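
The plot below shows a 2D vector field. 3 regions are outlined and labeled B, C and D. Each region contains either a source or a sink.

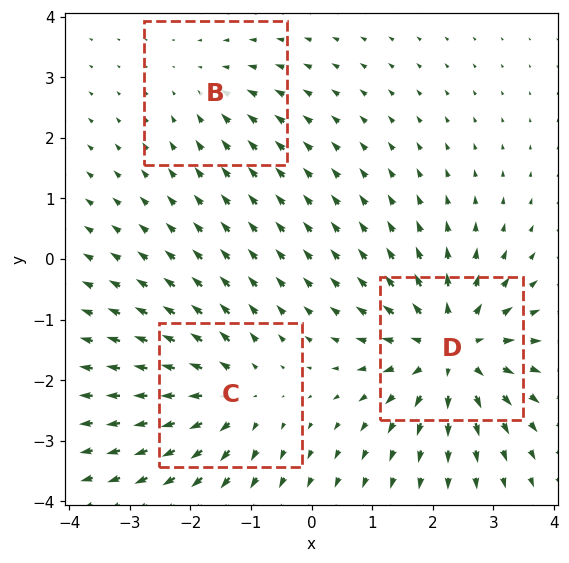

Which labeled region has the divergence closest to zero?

B

Divergence at each region's feature centre — B: about -2, C: about +4, D: about +5. Region B is closest to zero.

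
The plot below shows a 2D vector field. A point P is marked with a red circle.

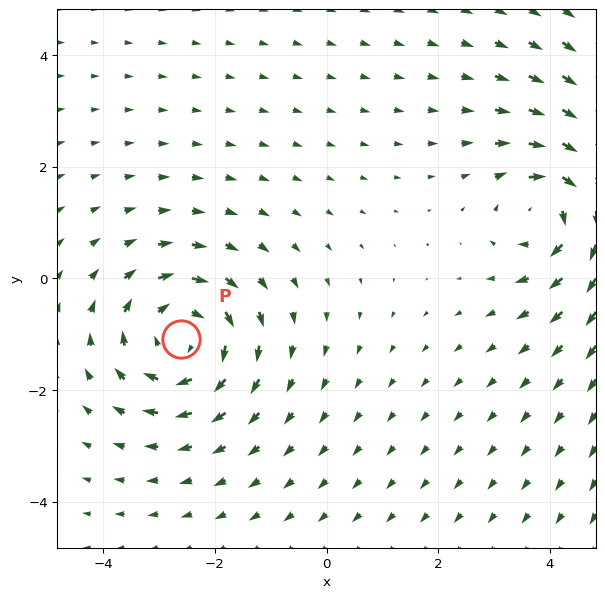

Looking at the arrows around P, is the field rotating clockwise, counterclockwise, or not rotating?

clockwise

Near P at (-2.6, -1.1) the arrows circulate clockwise. The curl (z-component) there is about -3; negative curl means clockwise rotation.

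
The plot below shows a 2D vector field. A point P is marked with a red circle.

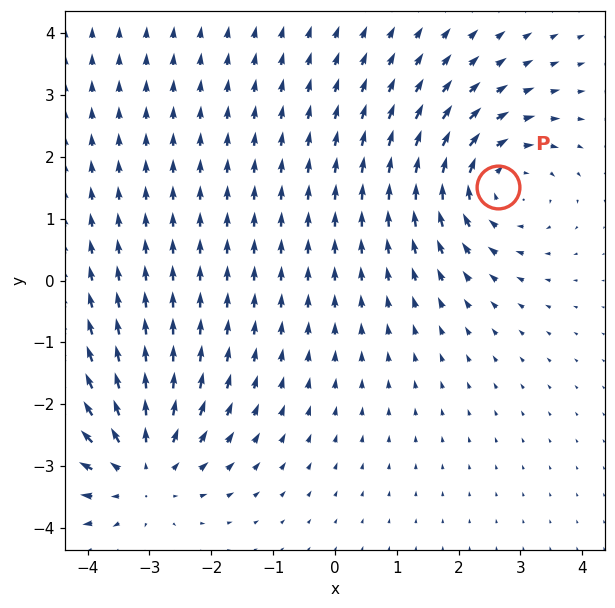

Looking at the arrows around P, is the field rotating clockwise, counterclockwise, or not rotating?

Near P at (2.6, 1.5) the arrows circulate clockwise. The curl (z-component) there is about -4; negative curl means clockwise rotation.

clockwise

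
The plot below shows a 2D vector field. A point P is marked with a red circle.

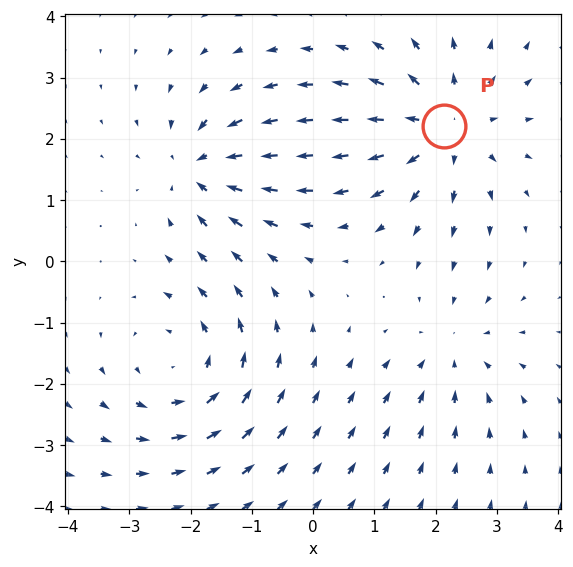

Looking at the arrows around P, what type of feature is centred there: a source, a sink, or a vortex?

source

At P (2.1, 2.2) the arrows spread outward. Divergence about +4, curl ≈0 — positive divergence with near-zero curl is a source.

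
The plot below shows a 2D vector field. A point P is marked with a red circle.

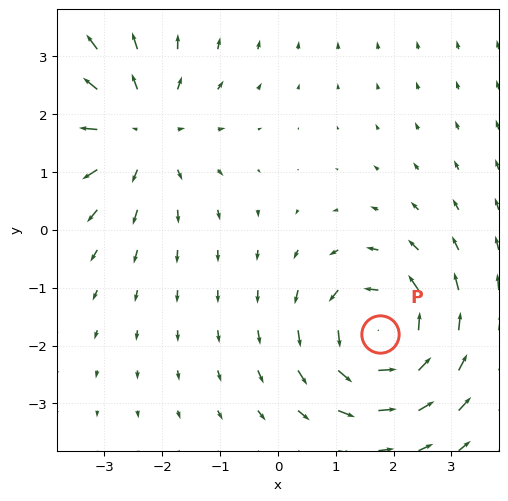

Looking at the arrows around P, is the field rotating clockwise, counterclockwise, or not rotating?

Near P at (1.8, -1.8) the arrows circulate counterclockwise. The curl (z-component) there is about +5; positive curl means counterclockwise rotation.

counterclockwise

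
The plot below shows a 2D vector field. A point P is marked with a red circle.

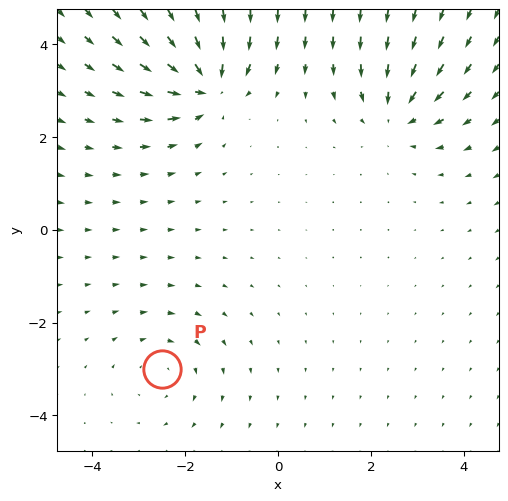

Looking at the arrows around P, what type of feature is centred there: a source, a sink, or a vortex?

At P (-2.5, -3.0) the arrows circulate clockwise. Divergence ≈0, curl about -2 — near-zero divergence with nonzero curl is a vortex.

vortex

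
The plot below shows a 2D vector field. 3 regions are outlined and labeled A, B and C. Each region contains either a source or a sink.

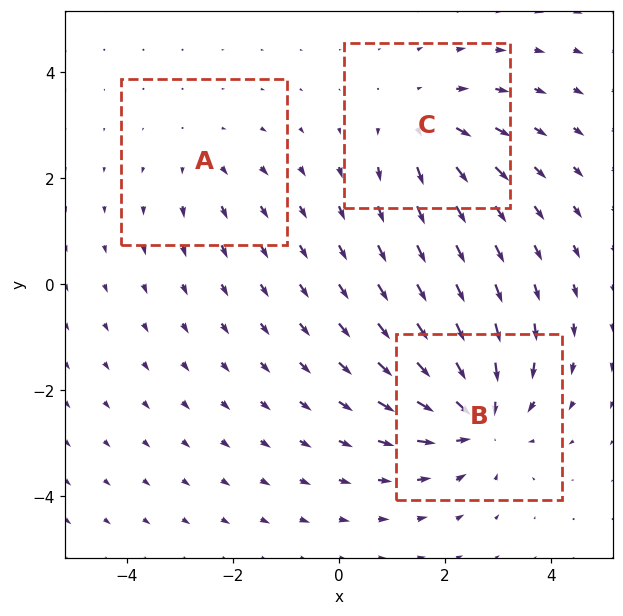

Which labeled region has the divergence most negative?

Divergence at each region's feature centre — A: about +2, B: about -5, C: about +3. Region B is most negative.

B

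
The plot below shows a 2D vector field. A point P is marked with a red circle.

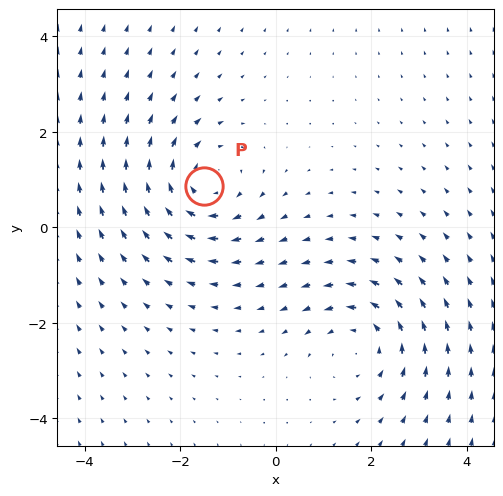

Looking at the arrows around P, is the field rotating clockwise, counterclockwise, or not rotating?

clockwise

Near P at (-1.5, 0.9) the arrows circulate clockwise. The curl (z-component) there is about -4; negative curl means clockwise rotation.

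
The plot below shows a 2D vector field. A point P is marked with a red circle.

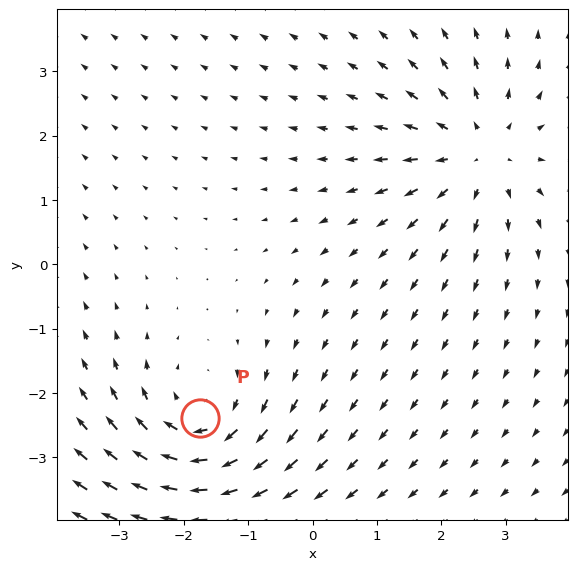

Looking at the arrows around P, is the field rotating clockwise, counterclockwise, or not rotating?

clockwise

Near P at (-1.7, -2.4) the arrows circulate clockwise. The curl (z-component) there is about -3; negative curl means clockwise rotation.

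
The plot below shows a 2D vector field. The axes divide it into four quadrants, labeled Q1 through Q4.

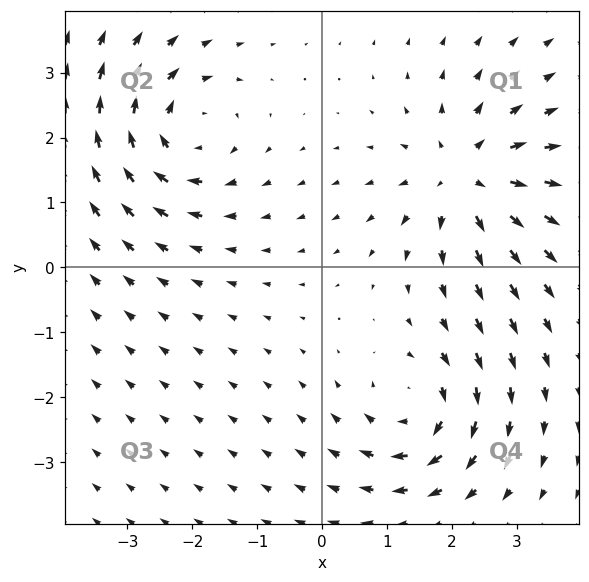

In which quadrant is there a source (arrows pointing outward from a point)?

The source sits at approximately (2.2, 1.4), which lies in quadrant Q1. The divergence there is about +6, positive as expected for a source.

Q1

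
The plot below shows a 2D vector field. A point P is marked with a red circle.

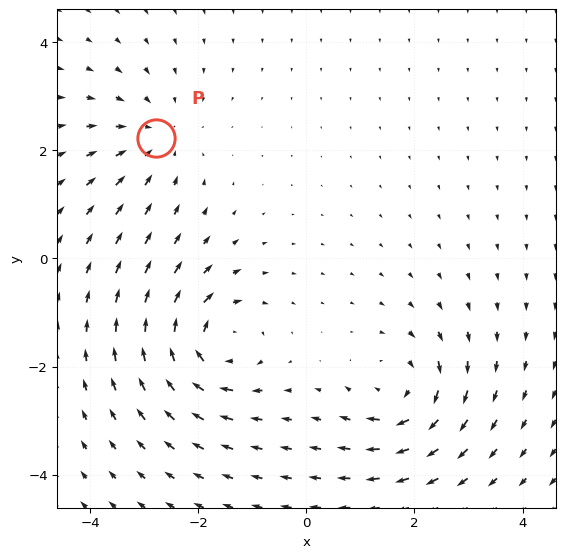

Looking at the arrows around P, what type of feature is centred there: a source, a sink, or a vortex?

sink

At P (-2.8, 2.2) the arrows converge inward. Divergence about -3, curl ≈0 — negative divergence with near-zero curl is a sink.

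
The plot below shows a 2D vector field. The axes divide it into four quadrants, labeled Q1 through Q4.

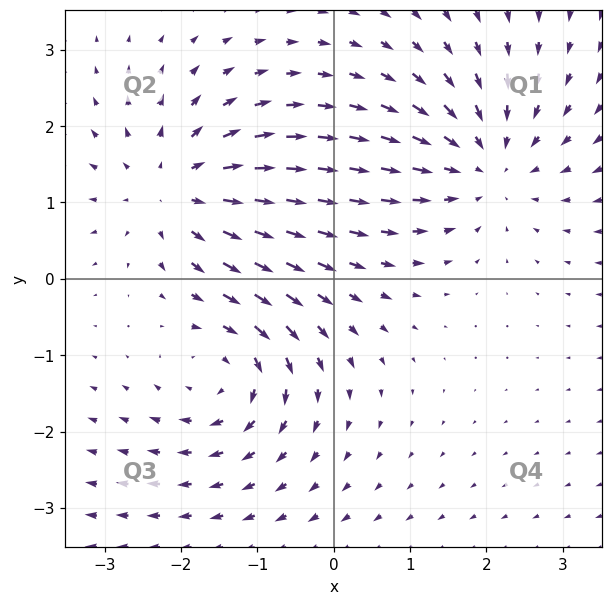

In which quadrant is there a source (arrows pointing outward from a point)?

The source sits at approximately (-2.1, 1.2), which lies in quadrant Q2. The divergence there is about +5, positive as expected for a source.

Q2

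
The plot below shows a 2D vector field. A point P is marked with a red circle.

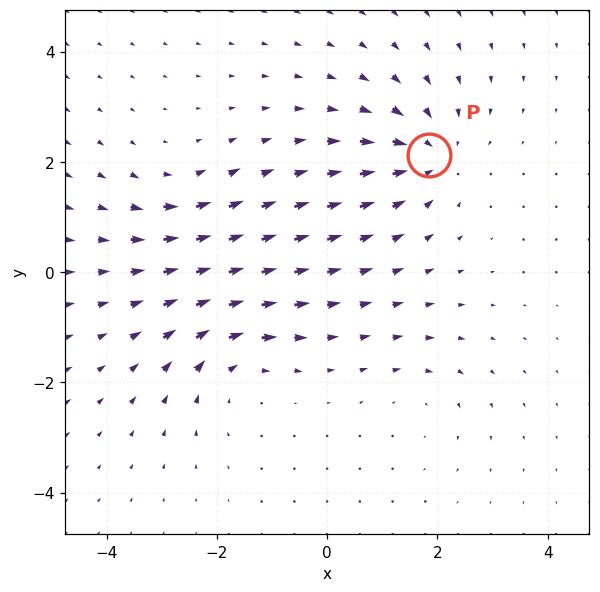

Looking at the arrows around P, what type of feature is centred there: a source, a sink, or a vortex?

At P (1.8, 2.1) the arrows converge inward. Divergence about -5, curl ≈0 — negative divergence with near-zero curl is a sink.

sink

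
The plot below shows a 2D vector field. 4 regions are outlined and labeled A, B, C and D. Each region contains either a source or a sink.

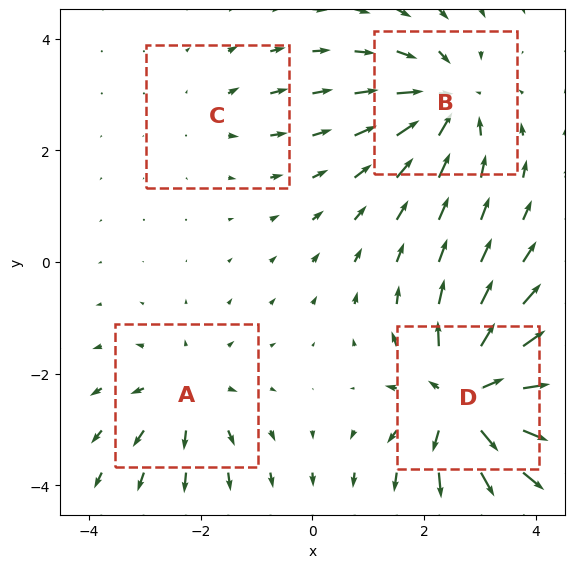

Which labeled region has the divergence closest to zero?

Divergence at each region's feature centre — A: about +4, B: about -5, C: about +2, D: about +8. Region C is closest to zero.

C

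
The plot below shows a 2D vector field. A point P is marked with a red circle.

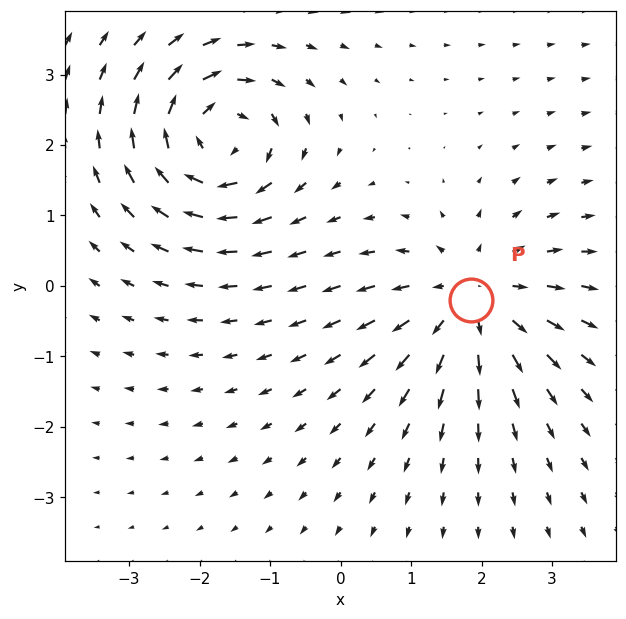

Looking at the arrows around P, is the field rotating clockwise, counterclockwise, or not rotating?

not rotating

Near P at (1.9, -0.2) the arrows show no circulation. The curl there is ≈0.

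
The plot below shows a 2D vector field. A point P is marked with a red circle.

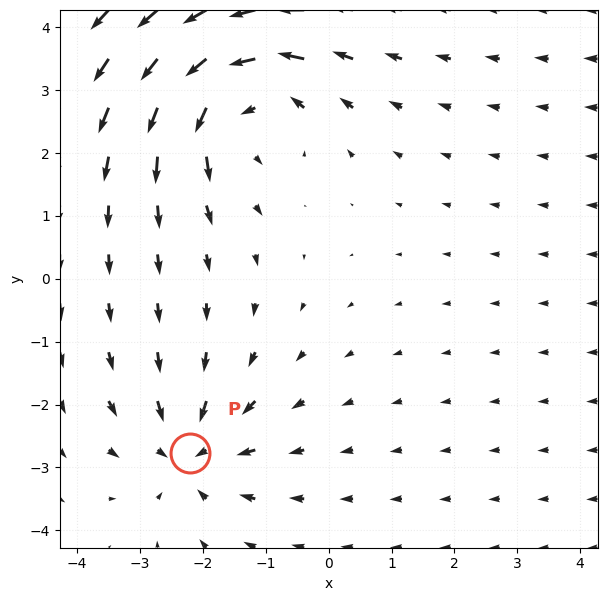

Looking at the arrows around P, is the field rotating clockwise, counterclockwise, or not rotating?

not rotating

Near P at (-2.2, -2.8) the arrows show no circulation. The curl there is ≈0.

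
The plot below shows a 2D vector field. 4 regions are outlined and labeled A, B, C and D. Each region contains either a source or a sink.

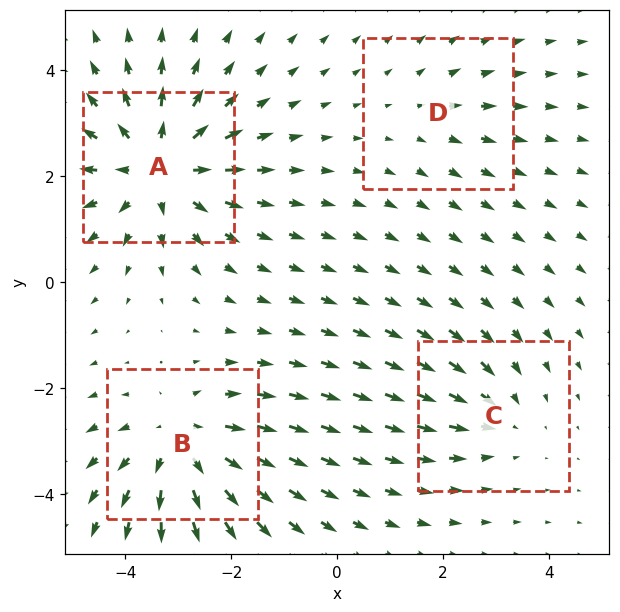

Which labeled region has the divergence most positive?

A

Divergence at each region's feature centre — A: about +6, B: about +5, C: about -3, D: about +2. Region A is most positive.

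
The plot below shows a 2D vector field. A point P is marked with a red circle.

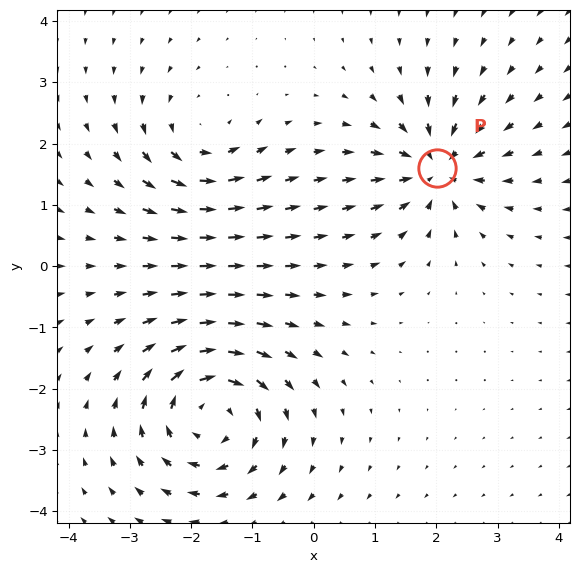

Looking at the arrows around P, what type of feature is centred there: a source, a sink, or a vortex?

sink

At P (2.0, 1.6) the arrows converge inward. Divergence about -5, curl ≈0 — negative divergence with near-zero curl is a sink.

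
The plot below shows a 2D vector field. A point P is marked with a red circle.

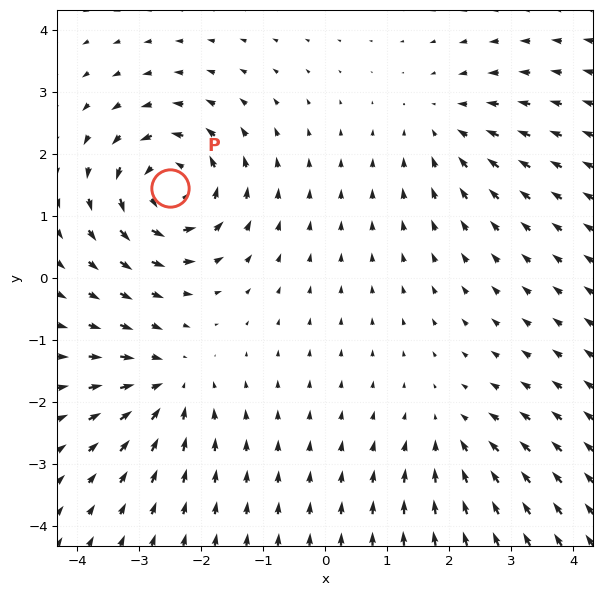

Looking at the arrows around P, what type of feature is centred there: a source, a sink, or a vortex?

At P (-2.5, 1.4) the arrows circulate counterclockwise. Divergence ≈0, curl about +6 — near-zero divergence with nonzero curl is a vortex.

vortex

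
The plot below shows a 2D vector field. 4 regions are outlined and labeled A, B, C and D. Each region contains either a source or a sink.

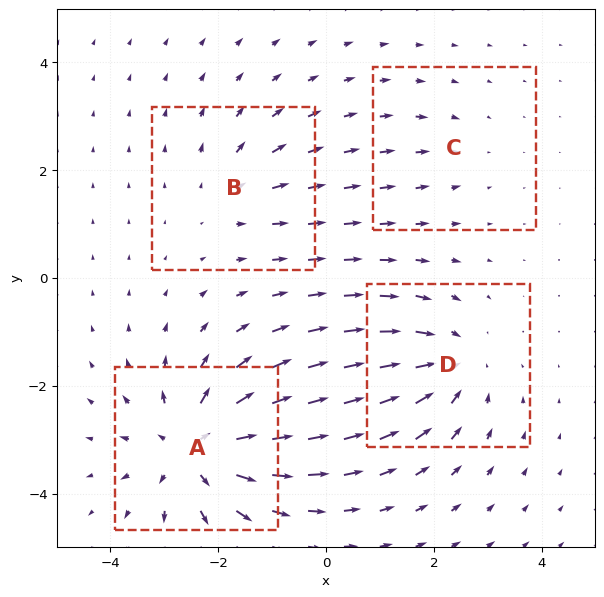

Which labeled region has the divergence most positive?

Divergence at each region's feature centre — A: about +7, B: about +3, C: about -2, D: about -5. Region A is most positive.

A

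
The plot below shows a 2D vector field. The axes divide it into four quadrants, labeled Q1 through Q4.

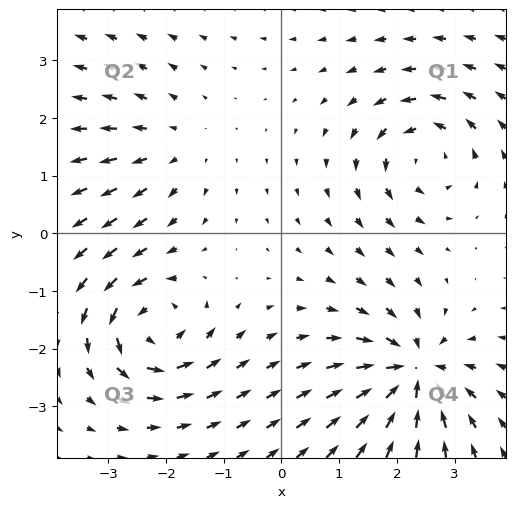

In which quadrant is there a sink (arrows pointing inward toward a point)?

Q4

The sink sits at approximately (2.3, -2.4), which lies in quadrant Q4. The divergence there is about -7, negative as expected for a sink.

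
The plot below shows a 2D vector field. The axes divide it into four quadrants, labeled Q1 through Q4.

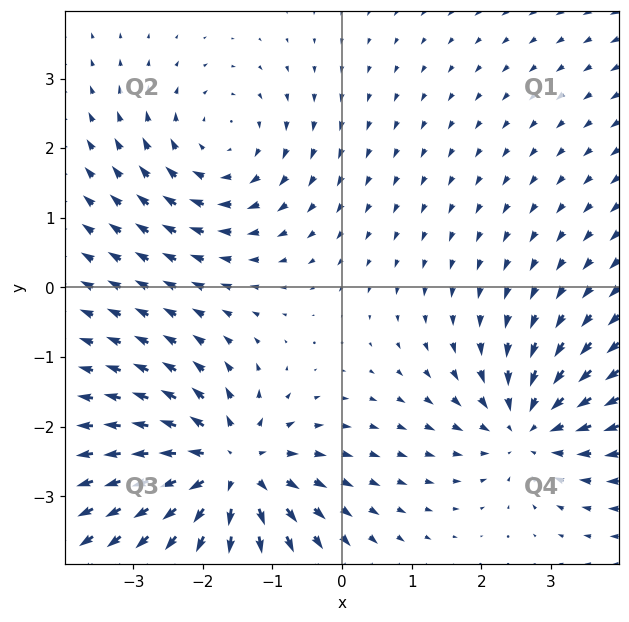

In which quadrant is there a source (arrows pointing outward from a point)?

The source sits at approximately (-1.6, -2.6), which lies in quadrant Q3. The divergence there is about +4, positive as expected for a source.

Q3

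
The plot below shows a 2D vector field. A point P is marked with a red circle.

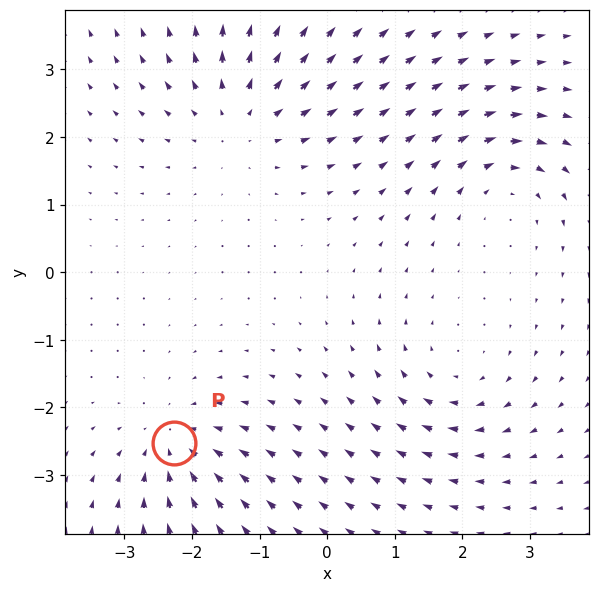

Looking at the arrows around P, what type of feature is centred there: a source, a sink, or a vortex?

sink

At P (-2.3, -2.5) the arrows converge inward. Divergence about -4, curl ≈0 — negative divergence with near-zero curl is a sink.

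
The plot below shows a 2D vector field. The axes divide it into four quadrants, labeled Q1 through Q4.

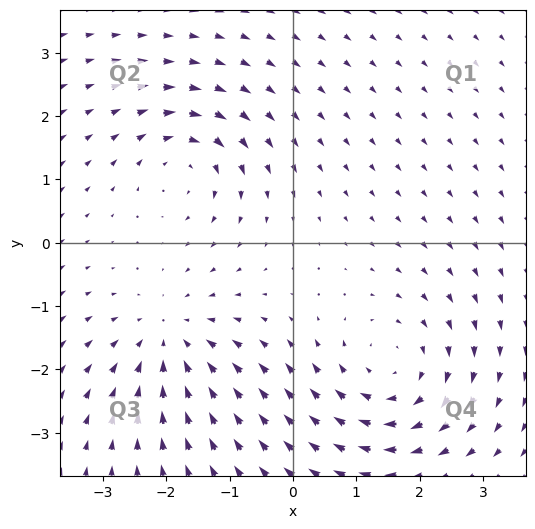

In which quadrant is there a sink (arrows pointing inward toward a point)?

The sink sits at approximately (-1.9, -1.5), which lies in quadrant Q3. The divergence there is about -4, negative as expected for a sink.

Q3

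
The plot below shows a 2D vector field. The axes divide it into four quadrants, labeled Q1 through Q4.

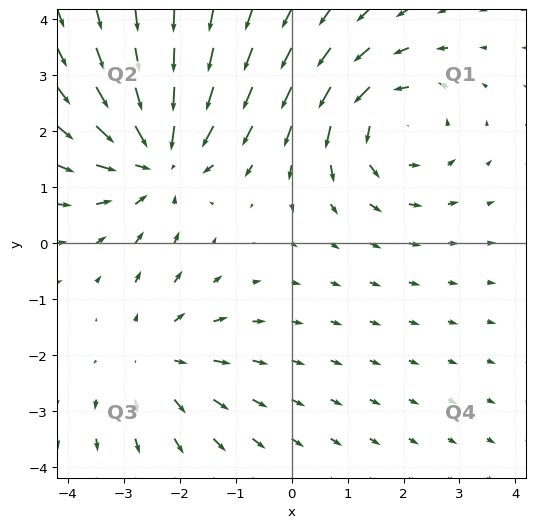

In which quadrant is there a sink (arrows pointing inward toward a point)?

Q2

The sink sits at approximately (-2.4, 1.5), which lies in quadrant Q2. The divergence there is about -3, negative as expected for a sink.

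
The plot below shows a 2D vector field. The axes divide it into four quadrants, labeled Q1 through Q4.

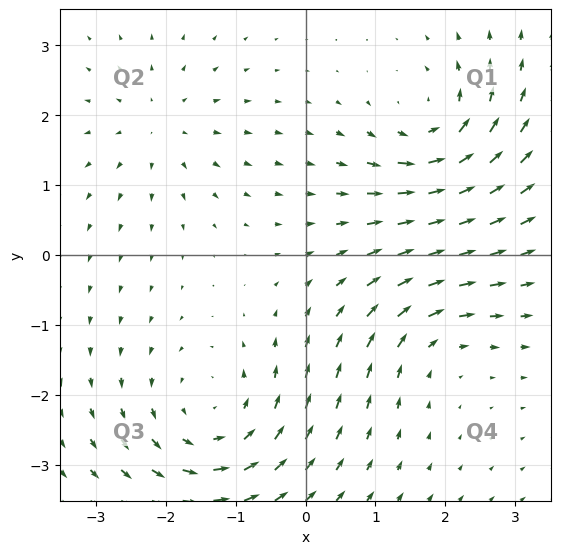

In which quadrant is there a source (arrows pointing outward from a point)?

Q2

The source sits at approximately (-2.1, 1.8), which lies in quadrant Q2. The divergence there is about +3, positive as expected for a source.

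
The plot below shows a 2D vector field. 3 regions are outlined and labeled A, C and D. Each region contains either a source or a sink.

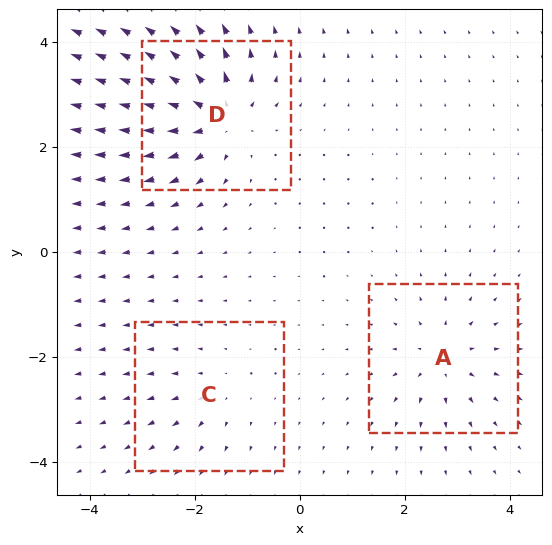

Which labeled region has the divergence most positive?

D

Divergence at each region's feature centre — A: about +4, C: about +2, D: about +6. Region D is most positive.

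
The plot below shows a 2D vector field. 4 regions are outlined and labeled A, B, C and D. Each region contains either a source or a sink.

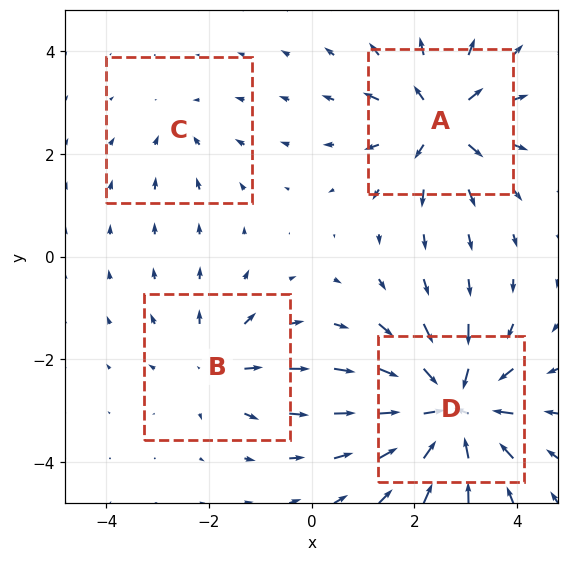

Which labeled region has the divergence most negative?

Divergence at each region's feature centre — A: about +6, B: about +4, C: about -2, D: about -8. Region D is most negative.

D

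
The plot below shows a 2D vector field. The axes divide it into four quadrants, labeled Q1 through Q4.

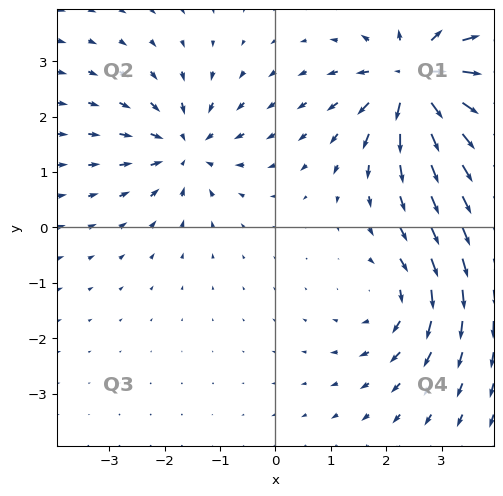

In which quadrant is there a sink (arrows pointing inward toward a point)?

Q2

The sink sits at approximately (-1.6, 1.4), which lies in quadrant Q2. The divergence there is about -4, negative as expected for a sink.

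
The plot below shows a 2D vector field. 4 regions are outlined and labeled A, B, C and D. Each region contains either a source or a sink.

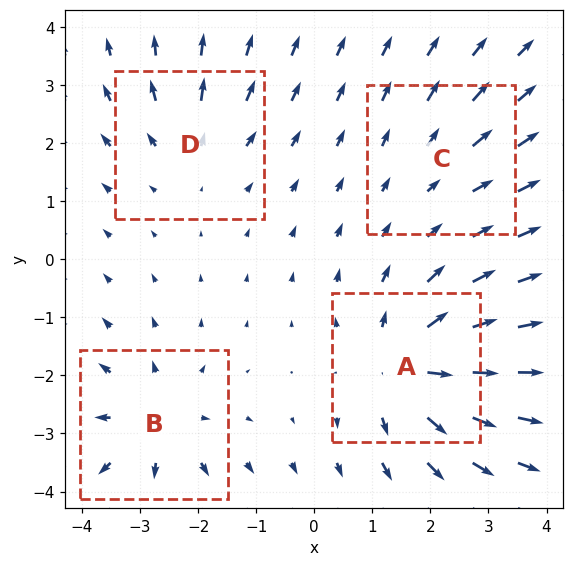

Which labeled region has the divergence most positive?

A

Divergence at each region's feature centre — A: about +6, B: about +5, C: about +2, D: about +3. Region A is most positive.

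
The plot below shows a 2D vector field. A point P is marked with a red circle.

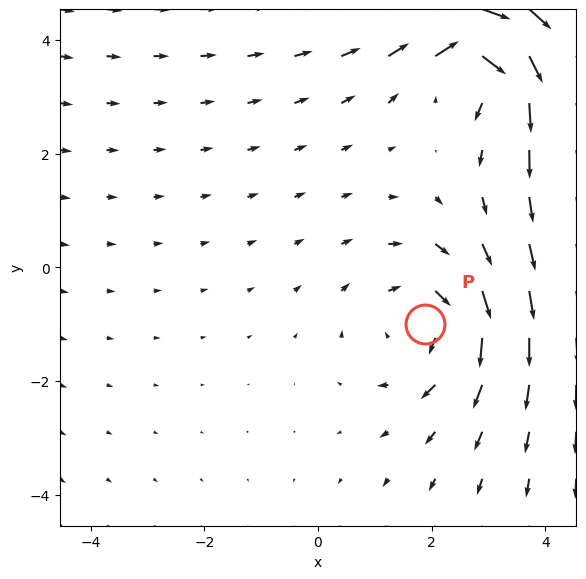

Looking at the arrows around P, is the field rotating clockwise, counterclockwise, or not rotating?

Near P at (1.9, -1.0) the arrows circulate clockwise. The curl (z-component) there is about -3; negative curl means clockwise rotation.

clockwise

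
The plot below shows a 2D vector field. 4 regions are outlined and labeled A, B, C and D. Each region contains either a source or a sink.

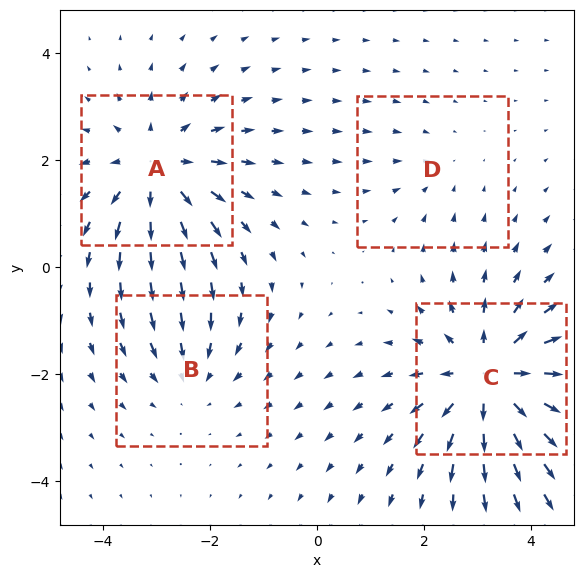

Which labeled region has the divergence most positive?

Divergence at each region's feature centre — A: about +5, B: about -3, C: about +6, D: about -2. Region C is most positive.

C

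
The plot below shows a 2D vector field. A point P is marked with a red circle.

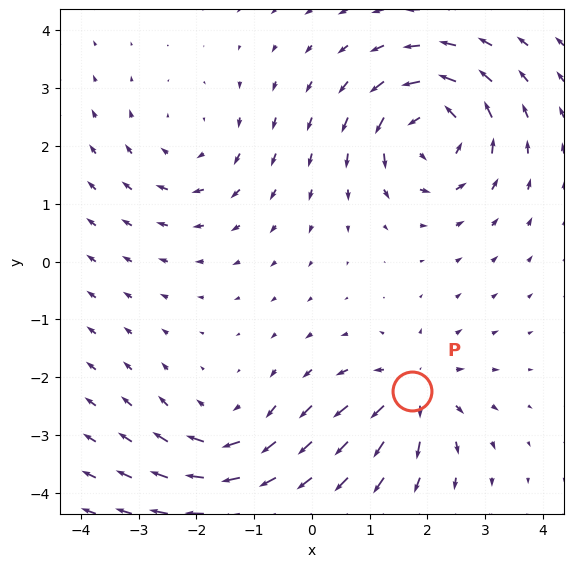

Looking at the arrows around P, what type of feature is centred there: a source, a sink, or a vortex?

At P (1.7, -2.2) the arrows spread outward. Divergence about +4, curl ≈0 — positive divergence with near-zero curl is a source.

source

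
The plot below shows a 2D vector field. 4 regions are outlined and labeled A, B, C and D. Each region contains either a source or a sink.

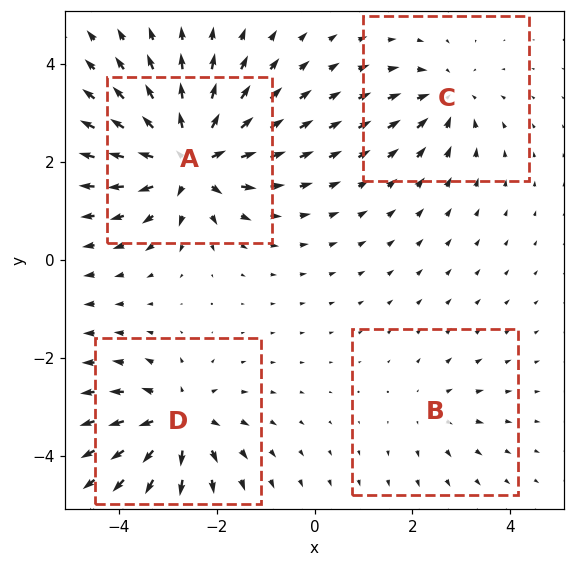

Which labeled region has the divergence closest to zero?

B

Divergence at each region's feature centre — A: about +8, B: about +2, C: about -4, D: about +6. Region B is closest to zero.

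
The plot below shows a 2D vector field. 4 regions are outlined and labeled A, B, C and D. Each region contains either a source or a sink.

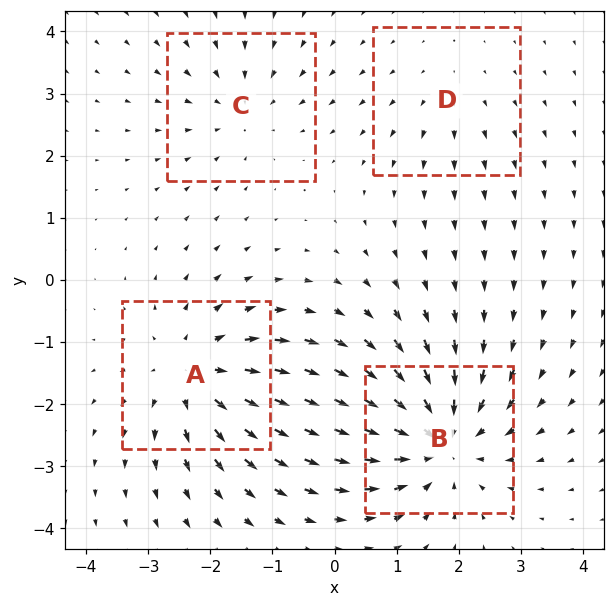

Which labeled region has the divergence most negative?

Divergence at each region's feature centre — A: about +5, B: about -6, C: about -3, D: about +2. Region B is most negative.

B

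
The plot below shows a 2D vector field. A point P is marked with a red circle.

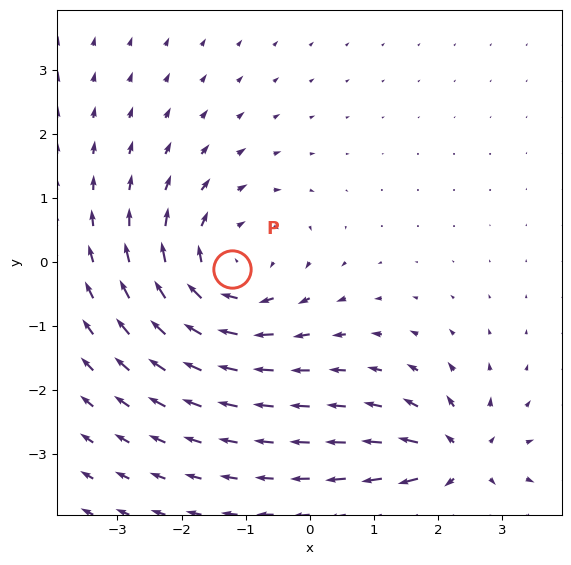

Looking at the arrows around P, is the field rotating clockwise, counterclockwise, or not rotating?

Near P at (-1.2, -0.1) the arrows circulate clockwise. The curl (z-component) there is about -4; negative curl means clockwise rotation.

clockwise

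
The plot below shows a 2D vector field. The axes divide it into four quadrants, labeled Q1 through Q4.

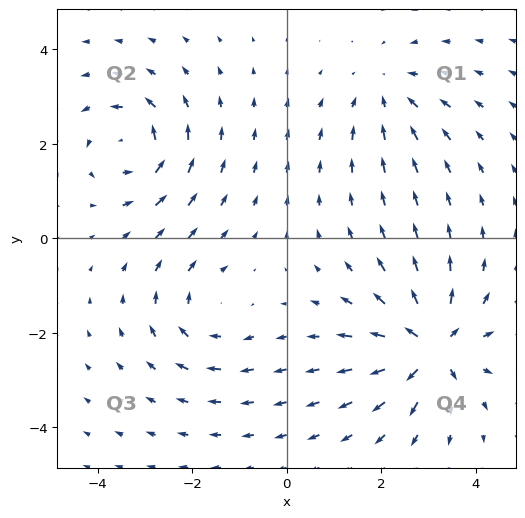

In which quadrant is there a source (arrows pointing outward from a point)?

The source sits at approximately (3.1, -2.3), which lies in quadrant Q4. The divergence there is about +7, positive as expected for a source.

Q4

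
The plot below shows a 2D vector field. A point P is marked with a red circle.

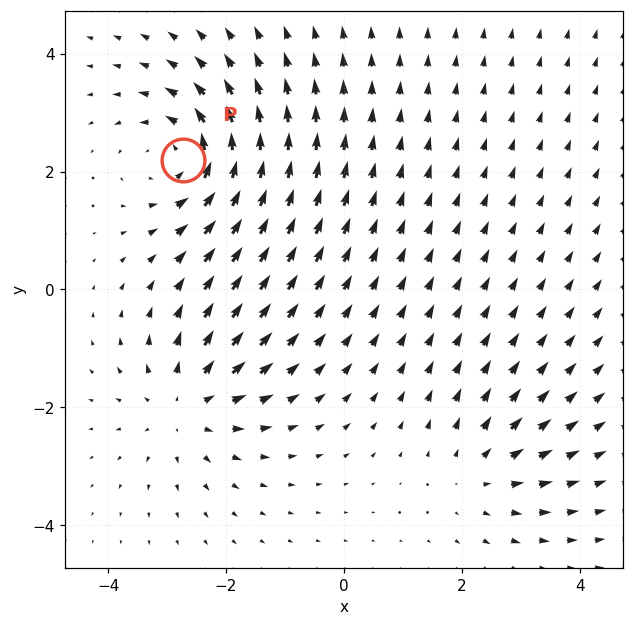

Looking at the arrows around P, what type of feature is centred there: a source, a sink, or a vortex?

At P (-2.7, 2.2) the arrows circulate counterclockwise. Divergence ≈0, curl about +5 — near-zero divergence with nonzero curl is a vortex.

vortex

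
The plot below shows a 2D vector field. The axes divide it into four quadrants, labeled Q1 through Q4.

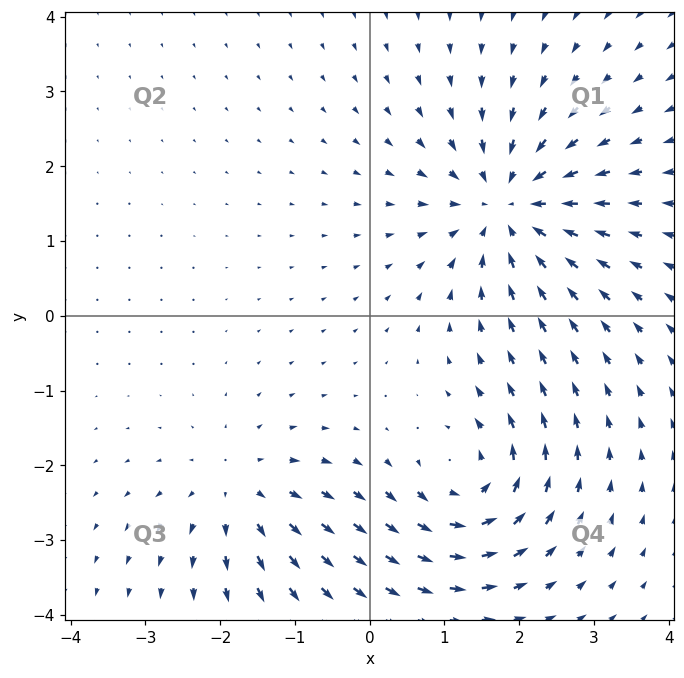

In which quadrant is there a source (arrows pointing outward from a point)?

Q3

The source sits at approximately (-1.7, -2.4), which lies in quadrant Q3. The divergence there is about +3, positive as expected for a source.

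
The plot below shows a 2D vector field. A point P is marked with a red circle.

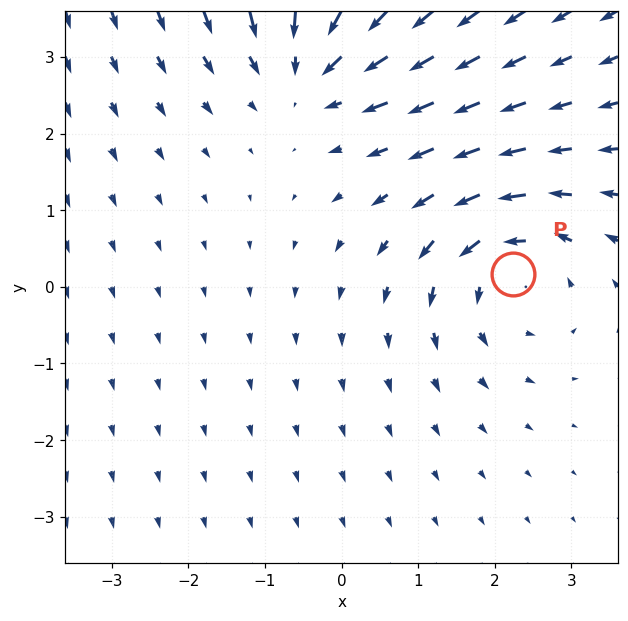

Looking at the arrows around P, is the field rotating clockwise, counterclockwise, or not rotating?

Near P at (2.2, 0.2) the arrows circulate counterclockwise. The curl (z-component) there is about +4; positive curl means counterclockwise rotation.

counterclockwise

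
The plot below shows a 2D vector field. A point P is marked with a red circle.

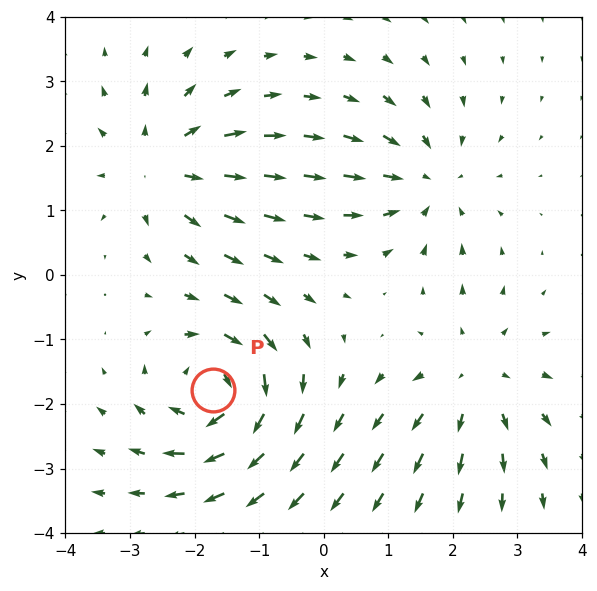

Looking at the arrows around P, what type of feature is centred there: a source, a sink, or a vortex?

vortex

At P (-1.7, -1.8) the arrows circulate clockwise. Divergence ≈0, curl about -5 — near-zero divergence with nonzero curl is a vortex.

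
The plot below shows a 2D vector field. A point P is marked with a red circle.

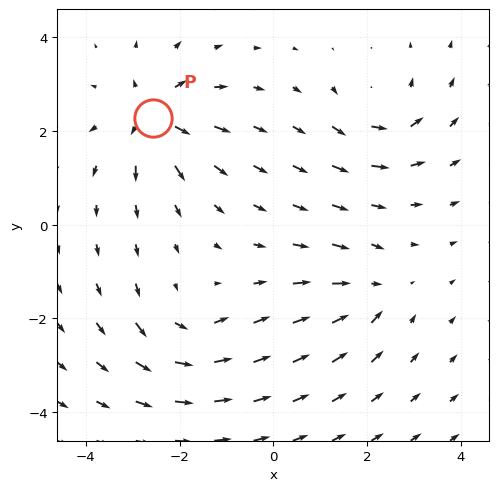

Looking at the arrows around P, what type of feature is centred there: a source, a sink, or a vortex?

source

At P (-2.6, 2.3) the arrows spread outward. Divergence about +6, curl ≈0 — positive divergence with near-zero curl is a source.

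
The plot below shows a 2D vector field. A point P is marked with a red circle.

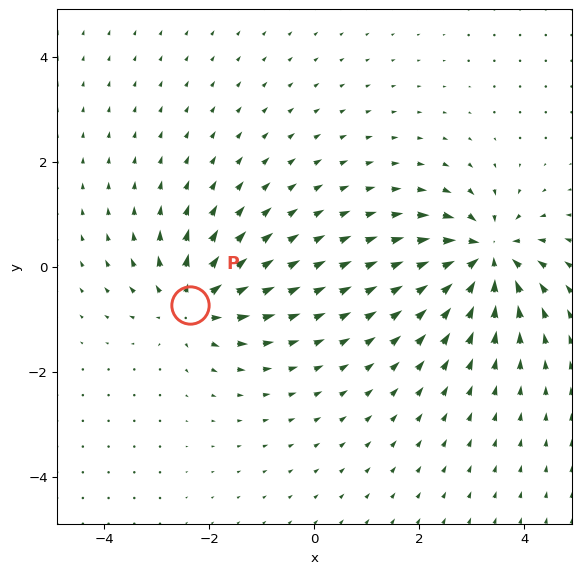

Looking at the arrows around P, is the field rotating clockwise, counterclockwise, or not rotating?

Near P at (-2.4, -0.7) the arrows show no circulation. The curl there is ≈0.

not rotating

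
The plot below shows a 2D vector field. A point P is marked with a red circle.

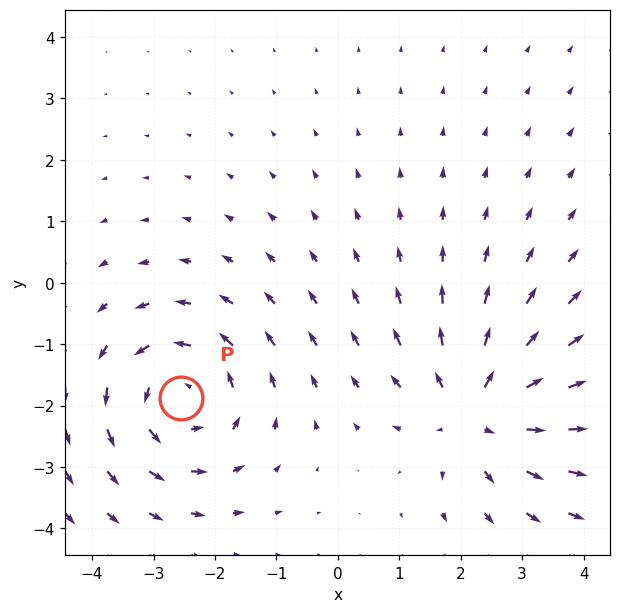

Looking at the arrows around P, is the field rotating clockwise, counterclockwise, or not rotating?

counterclockwise

Near P at (-2.6, -1.9) the arrows circulate counterclockwise. The curl (z-component) there is about +5; positive curl means counterclockwise rotation.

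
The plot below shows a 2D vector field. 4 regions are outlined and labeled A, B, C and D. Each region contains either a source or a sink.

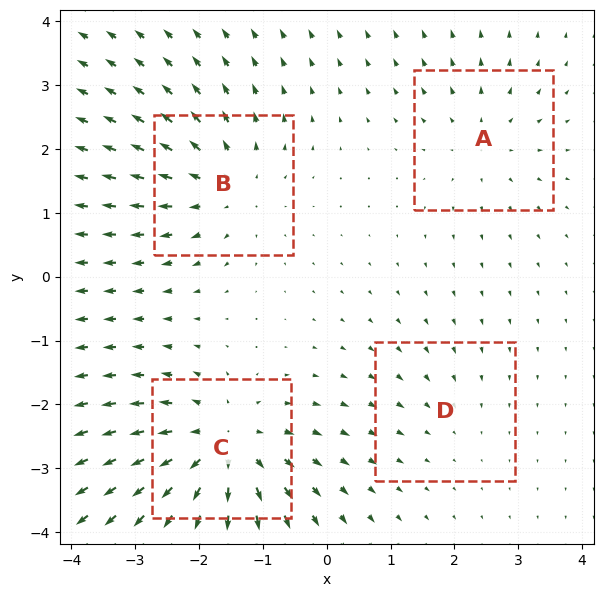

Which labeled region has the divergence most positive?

C

Divergence at each region's feature centre — A: about +3, B: about +5, C: about +7, D: about -2. Region C is most positive.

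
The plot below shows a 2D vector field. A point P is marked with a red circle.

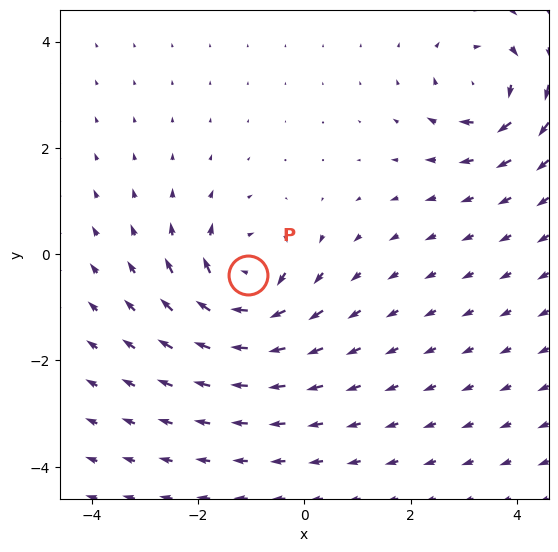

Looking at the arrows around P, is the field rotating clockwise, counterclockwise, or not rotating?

Near P at (-1.0, -0.4) the arrows circulate clockwise. The curl (z-component) there is about -6; negative curl means clockwise rotation.

clockwise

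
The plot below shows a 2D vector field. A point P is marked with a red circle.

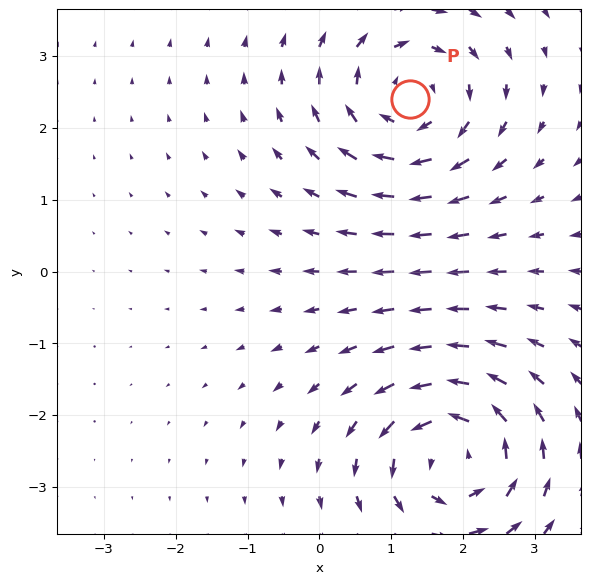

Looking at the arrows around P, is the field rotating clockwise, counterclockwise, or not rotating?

clockwise

Near P at (1.3, 2.4) the arrows circulate clockwise. The curl (z-component) there is about -4; negative curl means clockwise rotation.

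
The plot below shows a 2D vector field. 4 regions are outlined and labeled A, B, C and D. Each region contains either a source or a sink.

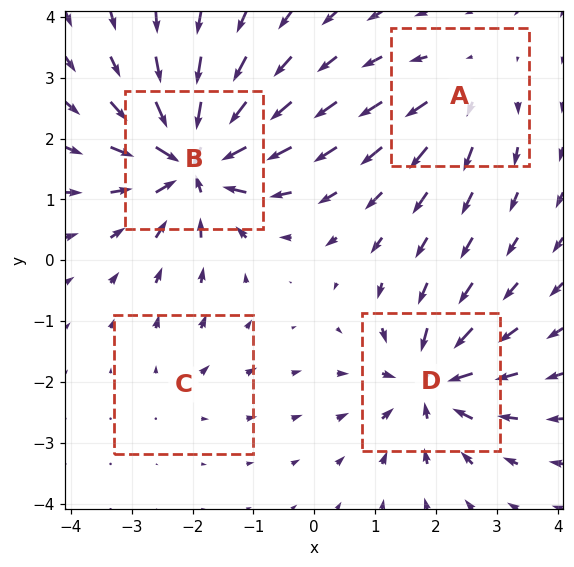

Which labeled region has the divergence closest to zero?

Divergence at each region's feature centre — A: about +4, B: about -9, C: about +2, D: about -6. Region C is closest to zero.

C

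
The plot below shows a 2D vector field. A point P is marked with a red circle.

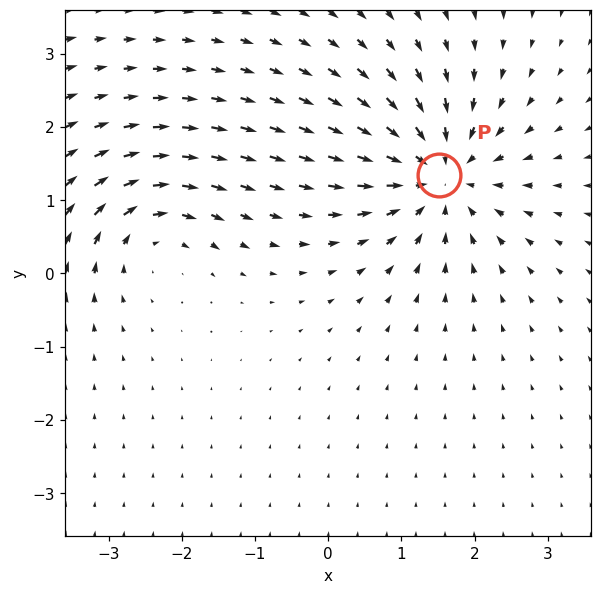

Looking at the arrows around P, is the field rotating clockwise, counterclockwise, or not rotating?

not rotating

Near P at (1.5, 1.3) the arrows show no circulation. The curl there is ≈0.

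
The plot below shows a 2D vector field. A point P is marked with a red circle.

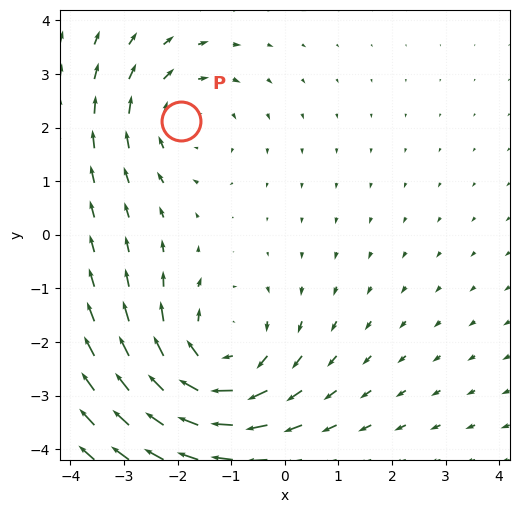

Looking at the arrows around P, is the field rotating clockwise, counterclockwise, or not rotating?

Near P at (-1.9, 2.1) the arrows circulate clockwise. The curl (z-component) there is about -2; negative curl means clockwise rotation.

clockwise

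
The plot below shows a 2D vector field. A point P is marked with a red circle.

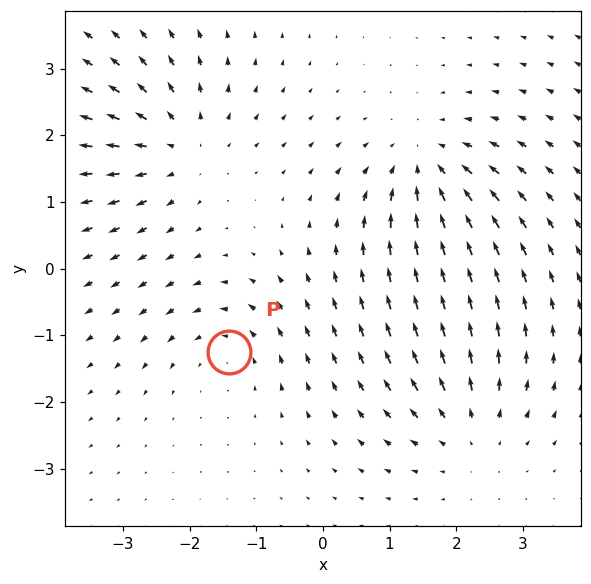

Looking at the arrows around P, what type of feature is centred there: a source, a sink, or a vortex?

At P (-1.4, -1.2) the arrows circulate counterclockwise. Divergence ≈0, curl about +3 — near-zero divergence with nonzero curl is a vortex.

vortex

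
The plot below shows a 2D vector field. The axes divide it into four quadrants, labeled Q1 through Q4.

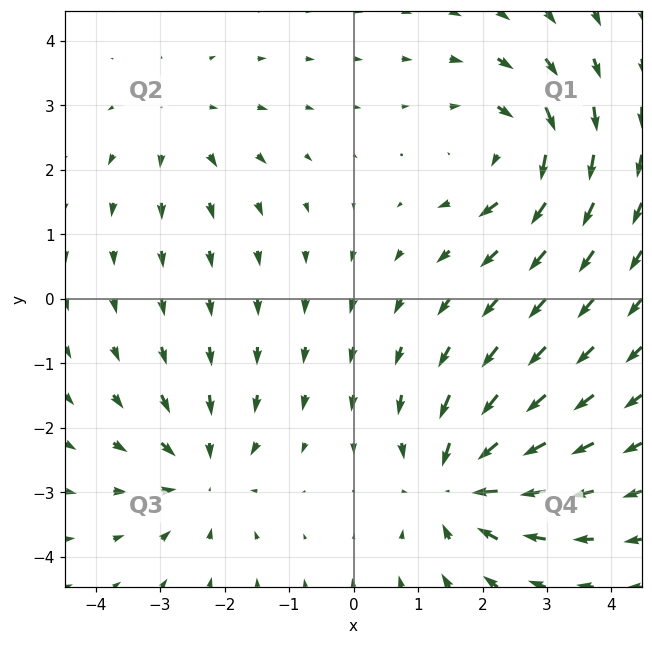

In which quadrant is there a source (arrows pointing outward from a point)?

Q2

The source sits at approximately (-2.7, 2.7), which lies in quadrant Q2. The divergence there is about +2, positive as expected for a source.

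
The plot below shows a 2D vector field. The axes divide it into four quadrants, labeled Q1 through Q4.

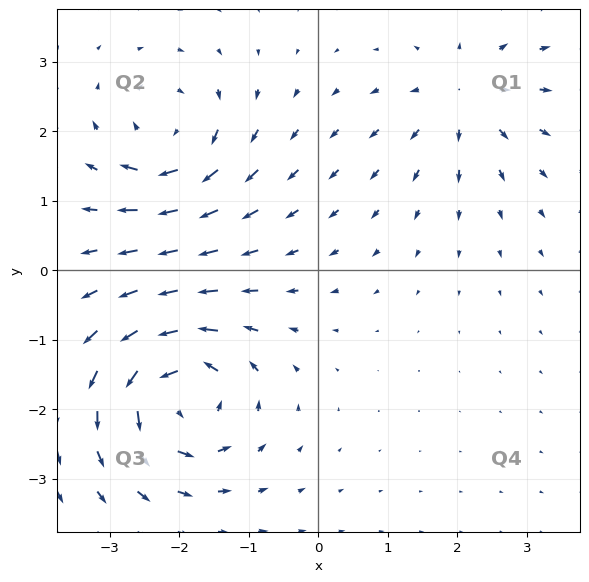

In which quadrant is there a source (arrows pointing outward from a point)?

Q1

The source sits at approximately (2.1, 2.5), which lies in quadrant Q1. The divergence there is about +4, positive as expected for a source.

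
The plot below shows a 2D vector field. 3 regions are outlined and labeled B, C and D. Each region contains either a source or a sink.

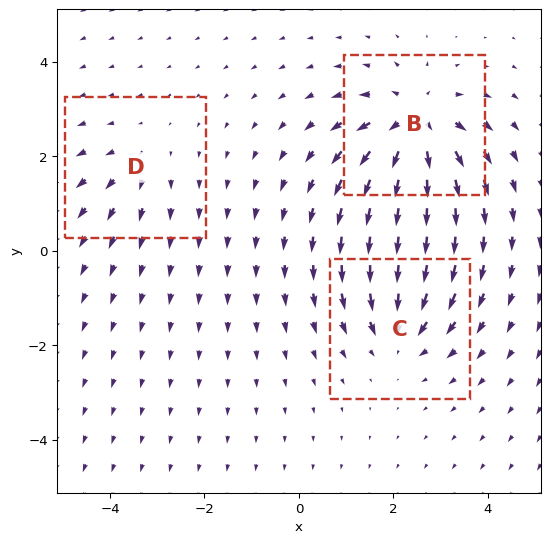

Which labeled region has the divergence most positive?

B

Divergence at each region's feature centre — B: about +5, C: about -3, D: about +2. Region B is most positive.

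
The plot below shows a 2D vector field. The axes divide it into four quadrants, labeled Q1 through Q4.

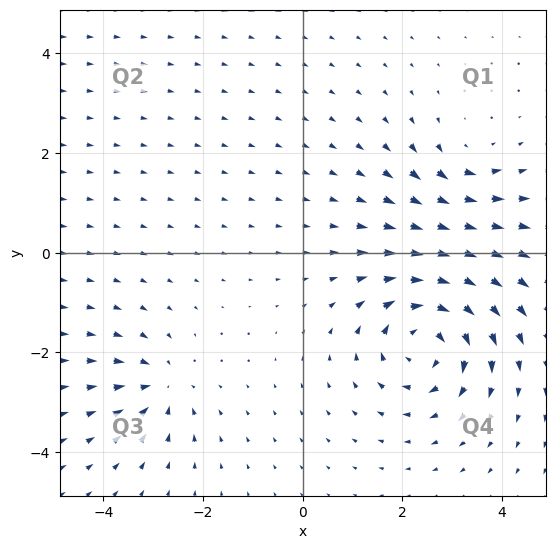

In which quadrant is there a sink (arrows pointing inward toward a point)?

The sink sits at approximately (-2.8, -2.7), which lies in quadrant Q3. The divergence there is about -4, negative as expected for a sink.

Q3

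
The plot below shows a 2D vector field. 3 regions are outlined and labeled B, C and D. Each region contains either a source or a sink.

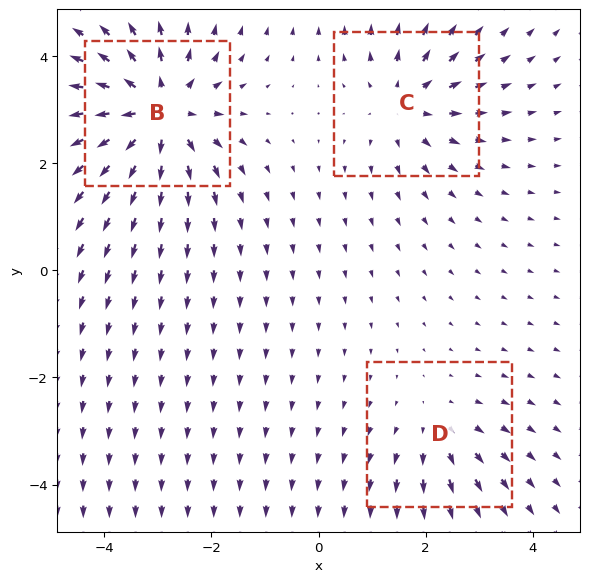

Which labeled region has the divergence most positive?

B

Divergence at each region's feature centre — B: about +5, C: about +3, D: about +2. Region B is most positive.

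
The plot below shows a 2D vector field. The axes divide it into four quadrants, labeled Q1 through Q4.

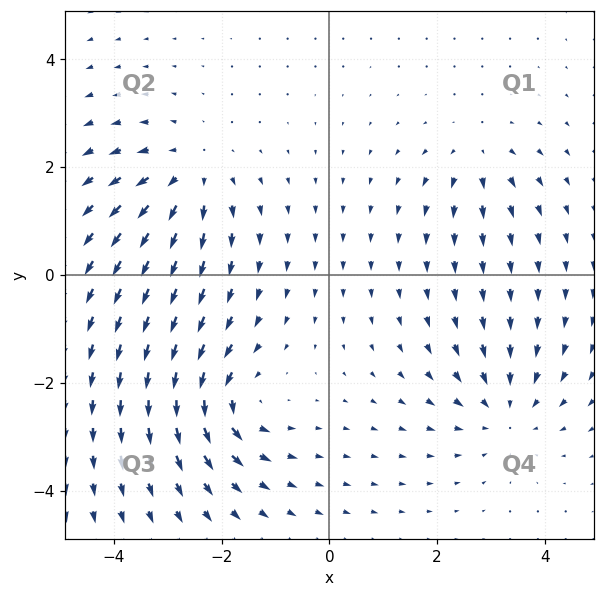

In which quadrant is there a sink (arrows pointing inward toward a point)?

The sink sits at approximately (3.3, -2.5), which lies in quadrant Q4. The divergence there is about -4, negative as expected for a sink.

Q4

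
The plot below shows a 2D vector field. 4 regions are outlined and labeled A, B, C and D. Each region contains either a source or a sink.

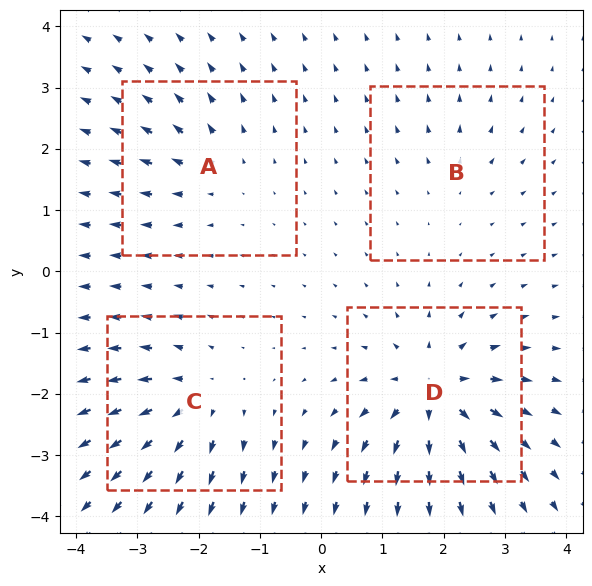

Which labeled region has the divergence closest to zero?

B

Divergence at each region's feature centre — A: about +4, B: about +2, C: about +6, D: about +8. Region B is closest to zero.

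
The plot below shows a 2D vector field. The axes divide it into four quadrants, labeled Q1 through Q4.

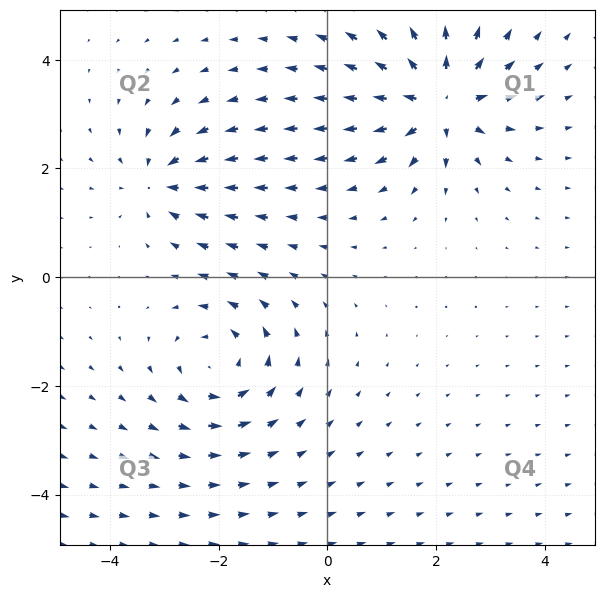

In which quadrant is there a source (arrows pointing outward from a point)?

The source sits at approximately (2.1, 3.3), which lies in quadrant Q1. The divergence there is about +7, positive as expected for a source.

Q1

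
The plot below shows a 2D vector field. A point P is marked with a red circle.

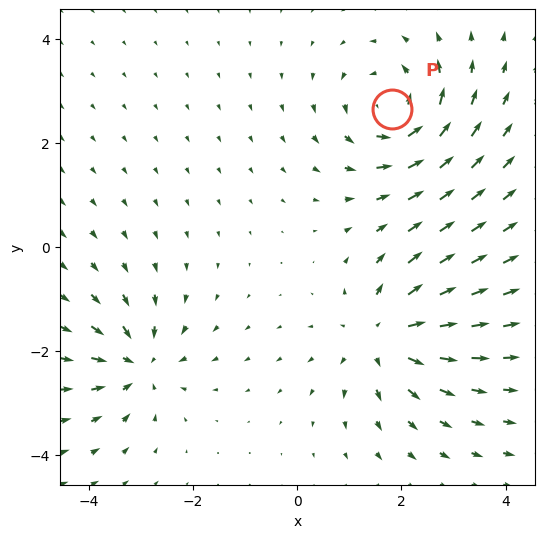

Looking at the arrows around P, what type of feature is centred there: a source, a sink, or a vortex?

At P (1.8, 2.7) the arrows circulate counterclockwise. Divergence ≈0, curl about +5 — near-zero divergence with nonzero curl is a vortex.

vortex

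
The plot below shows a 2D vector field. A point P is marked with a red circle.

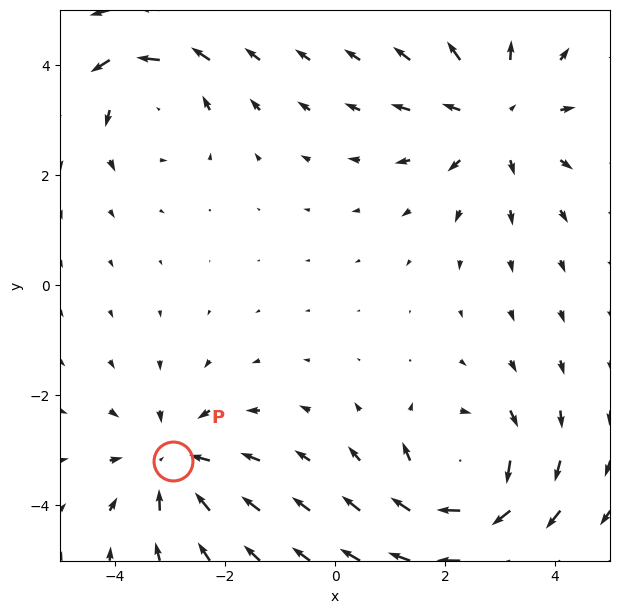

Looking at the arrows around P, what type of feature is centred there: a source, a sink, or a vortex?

sink

At P (-2.9, -3.2) the arrows converge inward. Divergence about -3, curl ≈0 — negative divergence with near-zero curl is a sink.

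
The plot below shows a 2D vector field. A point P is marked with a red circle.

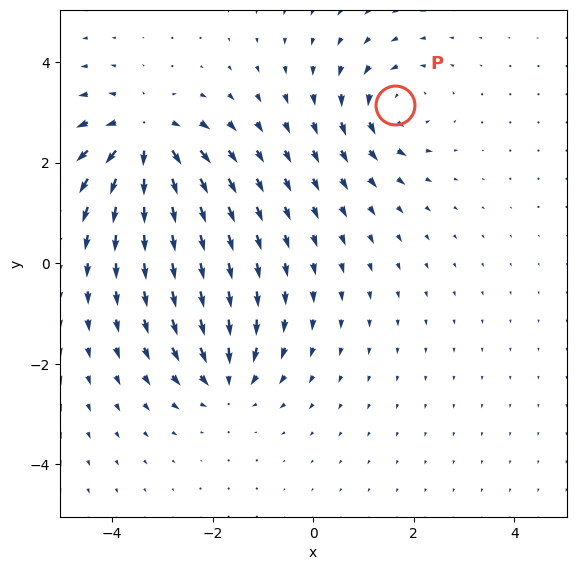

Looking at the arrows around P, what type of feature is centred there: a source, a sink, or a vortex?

vortex

At P (1.6, 3.2) the arrows circulate counterclockwise. Divergence ≈0, curl about +4 — near-zero divergence with nonzero curl is a vortex.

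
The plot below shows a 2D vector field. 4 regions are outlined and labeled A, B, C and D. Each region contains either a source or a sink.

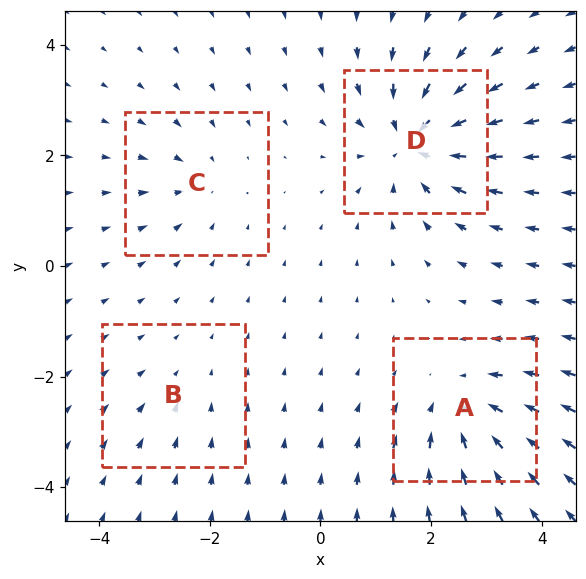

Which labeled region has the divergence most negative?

Divergence at each region's feature centre — A: about -5, B: about -2, C: about -3, D: about -7. Region D is most negative.

D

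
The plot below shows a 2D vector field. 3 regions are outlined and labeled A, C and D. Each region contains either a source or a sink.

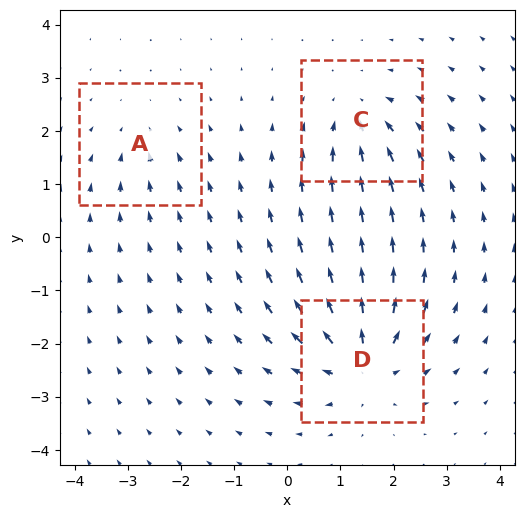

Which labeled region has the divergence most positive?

D

Divergence at each region's feature centre — A: about -2, C: about -4, D: about +5. Region D is most positive.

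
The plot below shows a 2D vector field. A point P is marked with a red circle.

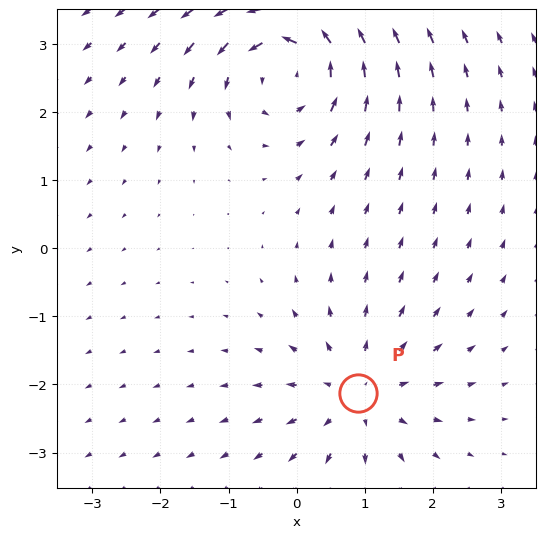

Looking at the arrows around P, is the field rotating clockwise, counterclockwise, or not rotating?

Near P at (0.9, -2.1) the arrows show no circulation. The curl there is ≈0.

not rotating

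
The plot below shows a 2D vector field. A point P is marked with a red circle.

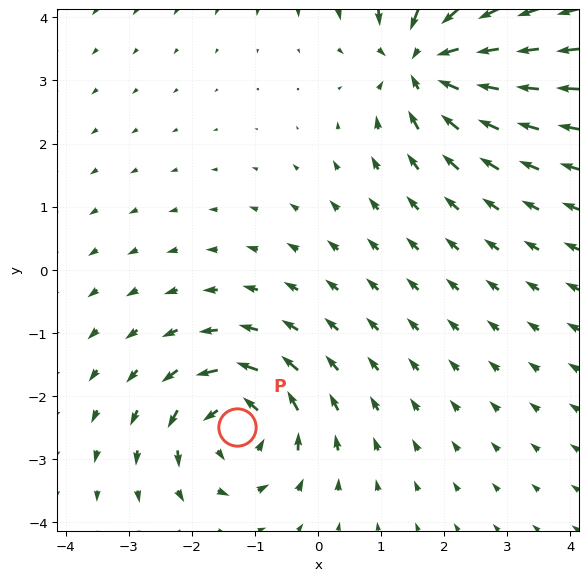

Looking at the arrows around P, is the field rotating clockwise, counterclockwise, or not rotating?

Near P at (-1.3, -2.5) the arrows circulate counterclockwise. The curl (z-component) there is about +6; positive curl means counterclockwise rotation.

counterclockwise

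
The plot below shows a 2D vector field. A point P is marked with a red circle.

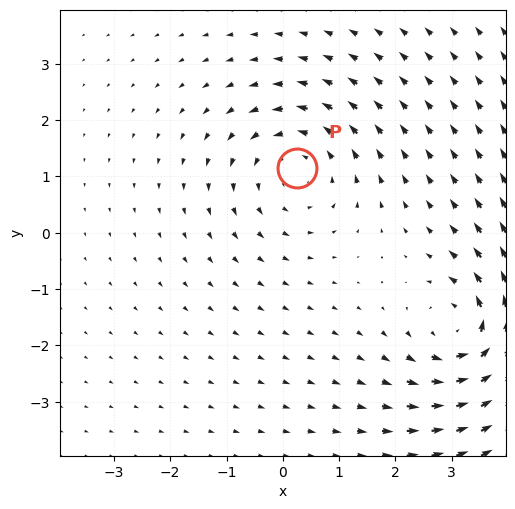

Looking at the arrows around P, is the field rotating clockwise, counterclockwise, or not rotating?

Near P at (0.2, 1.1) the arrows circulate counterclockwise. The curl (z-component) there is about +3; positive curl means counterclockwise rotation.

counterclockwise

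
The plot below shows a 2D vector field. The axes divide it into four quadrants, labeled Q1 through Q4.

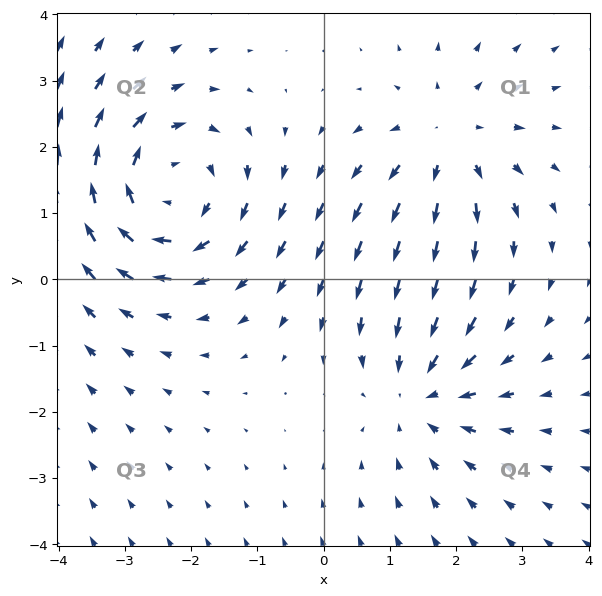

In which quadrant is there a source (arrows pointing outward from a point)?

The source sits at approximately (1.9, 2.1), which lies in quadrant Q1. The divergence there is about +3, positive as expected for a source.

Q1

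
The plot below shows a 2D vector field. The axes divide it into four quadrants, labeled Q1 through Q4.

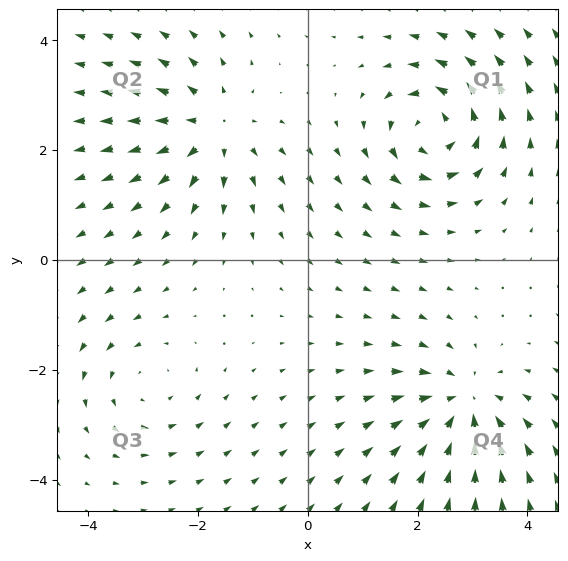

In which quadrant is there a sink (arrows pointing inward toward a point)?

The sink sits at approximately (2.8, -2.6), which lies in quadrant Q4. The divergence there is about -5, negative as expected for a sink.

Q4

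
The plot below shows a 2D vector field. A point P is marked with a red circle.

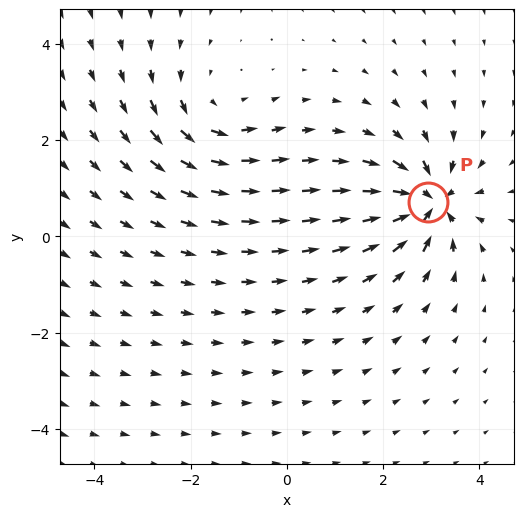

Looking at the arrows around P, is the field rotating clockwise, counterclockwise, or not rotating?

not rotating

Near P at (2.9, 0.7) the arrows show no circulation. The curl there is ≈0.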